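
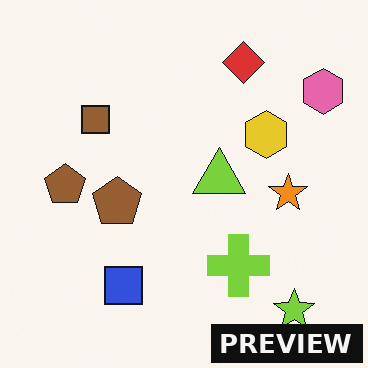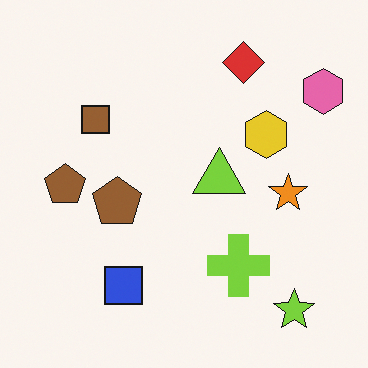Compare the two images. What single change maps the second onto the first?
This is the original image watermarked with the text "PREVIEW" in the lower-right corner.

A dark label reading "PREVIEW" appears in the lower-right corner.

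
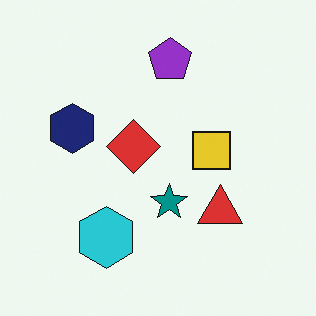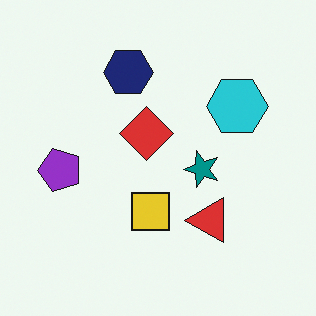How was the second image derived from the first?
The transformation is: transposed (reflected across the top-left ↔ bottom-right diagonal).

Shapes have swapped their row and column positions — what was in the top-right is now in the bottom-left — a diagonal reflection.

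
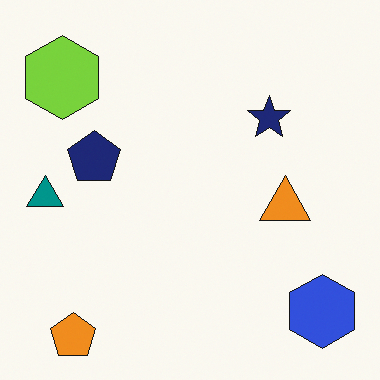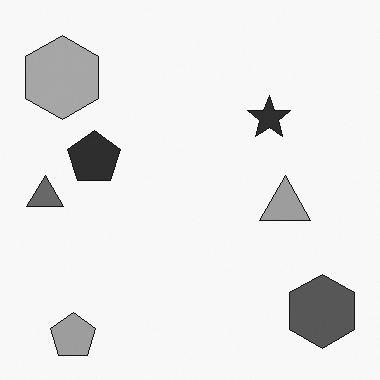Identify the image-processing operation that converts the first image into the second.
This is the original image converted to grayscale.

All color is removed — every shape is now a shade of grey.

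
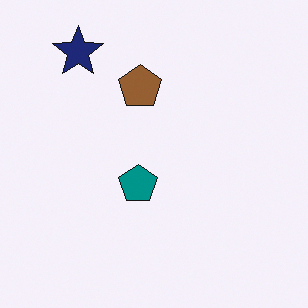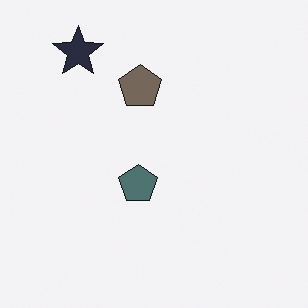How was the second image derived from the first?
The image was heavily desaturated.

All colors are more muted and greyish — a global saturation change.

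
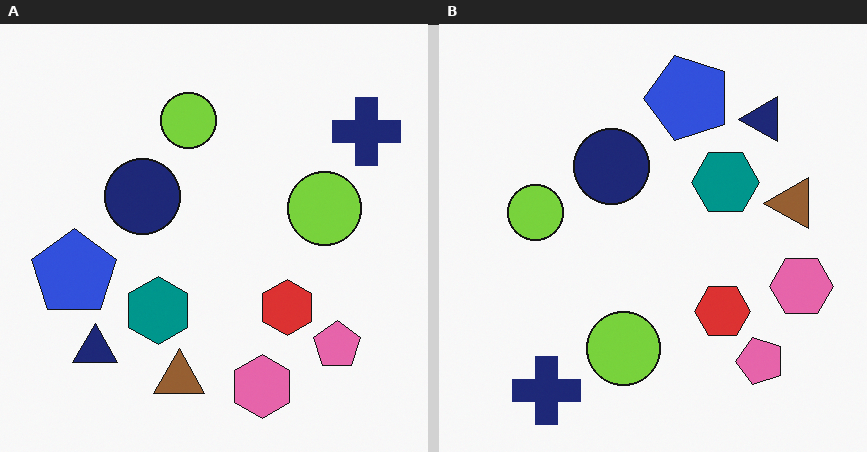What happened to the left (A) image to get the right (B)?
The transformation is: transposed (reflected across the top-left ↔ bottom-right diagonal).

Shapes have swapped their row and column positions — what was in the top-right is now in the bottom-left — a diagonal reflection.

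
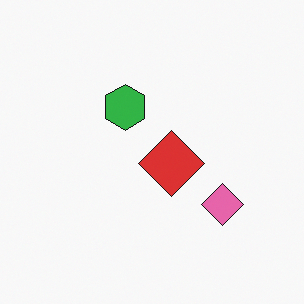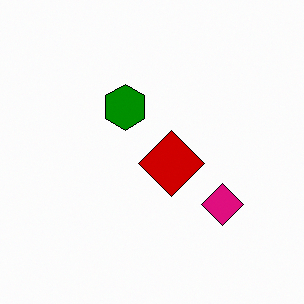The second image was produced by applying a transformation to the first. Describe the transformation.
This is the original image boosted in contrast.

Tones are pushed away from mid-grey across the whole image — a global contrast change.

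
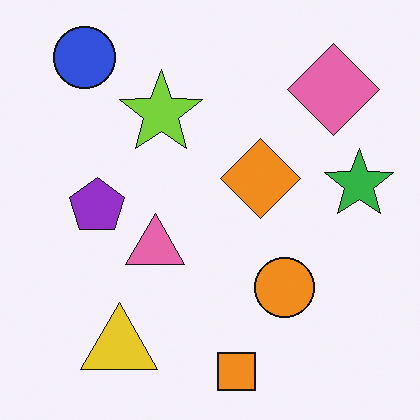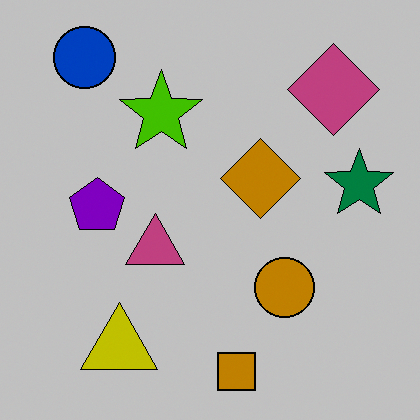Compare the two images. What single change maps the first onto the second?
The image was heavily posterized to just a handful of flat colors.

Each flat color has snapped to a coarser quantized level — most visibly, the near-white background has dropped to a flat grey.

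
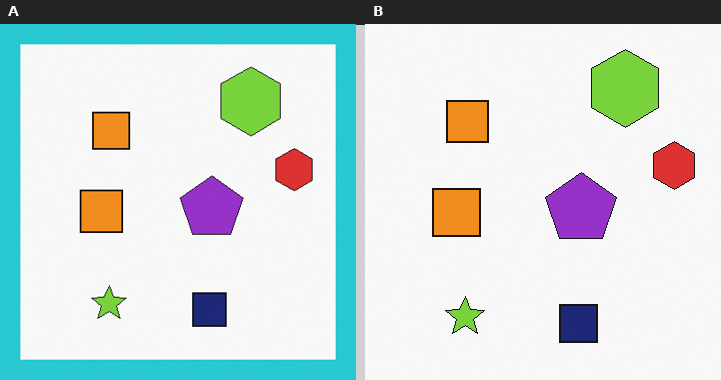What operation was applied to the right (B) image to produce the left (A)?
The image was framed with a cyan border.

A solid cyan frame runs around the edge of the left (A) image, with the content slightly shrunk inside it.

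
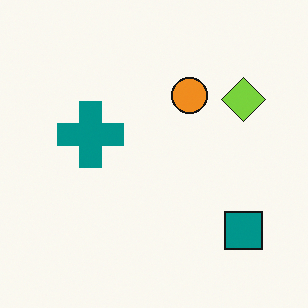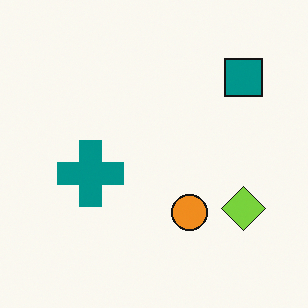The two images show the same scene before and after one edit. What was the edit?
This is the original image flipped vertically (top ↔ bottom).

The teal square is in the bottom-right of the first image and the top-right of the second — shapes on opposite sides of the horizontal midline have swapped in a mirror flip.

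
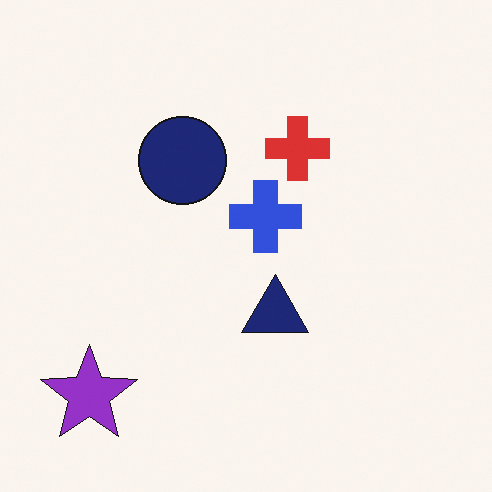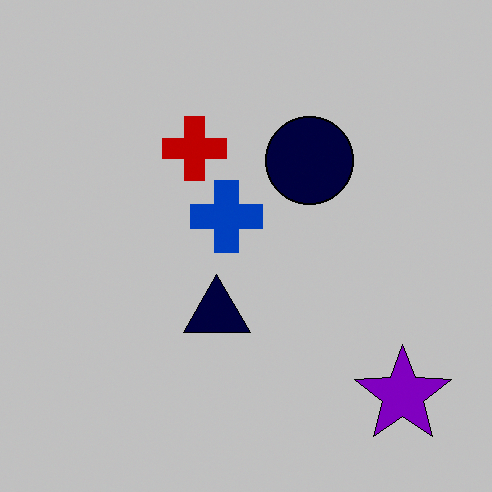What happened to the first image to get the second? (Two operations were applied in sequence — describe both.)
This is the original image flipped horizontally (left ↔ right), then heavily posterized to just a handful of flat colors.

The purple star is in the bottom-left of the first image and the bottom-right of the second — shapes on opposite sides of the vertical midline have swapped in a mirror flip. Each flat color has snapped to a coarser quantized level — most visibly, the near-white background has dropped to a flat grey.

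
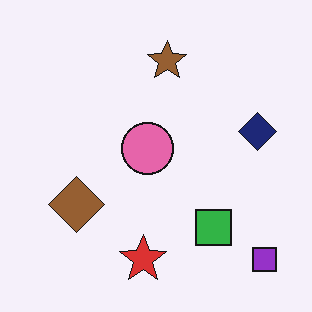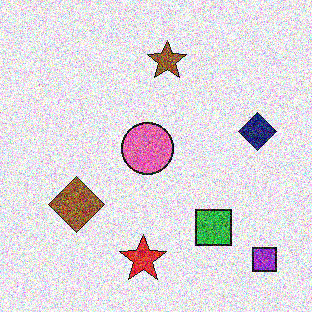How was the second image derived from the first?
Degraded with heavy additive noise.

Random speckle covers the whole image, including the flat background.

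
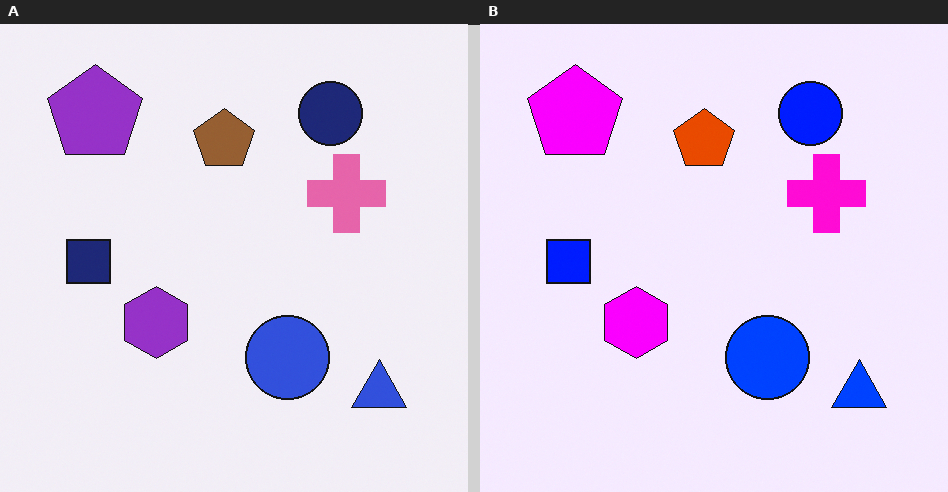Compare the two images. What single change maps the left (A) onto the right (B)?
This is the original image heavily oversaturated.

All colors are more vivid — a global saturation change.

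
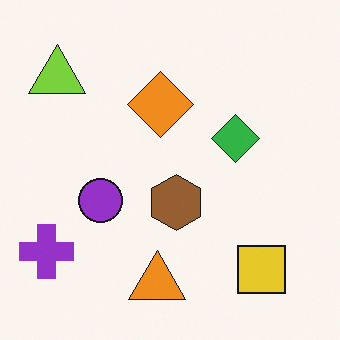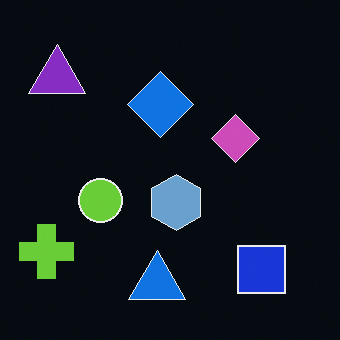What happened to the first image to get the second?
The second image is the first color-inverted (negative).

The light background has become dark and every shape's color is its complement — a photographic negative.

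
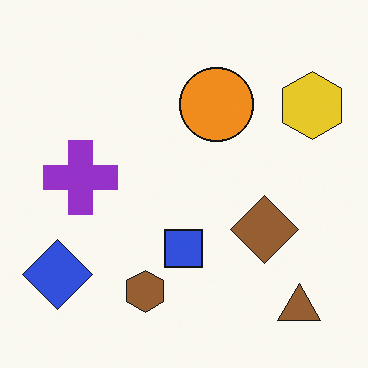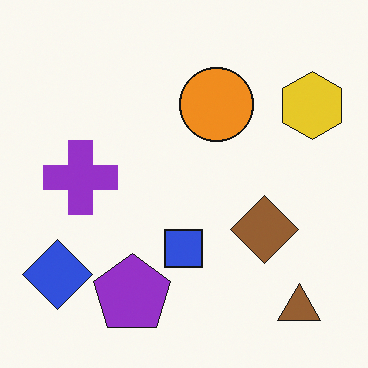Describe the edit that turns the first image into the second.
It was overlaid with an additional purple pentagon.

A purple pentagon appears in the second image that is absent from the first.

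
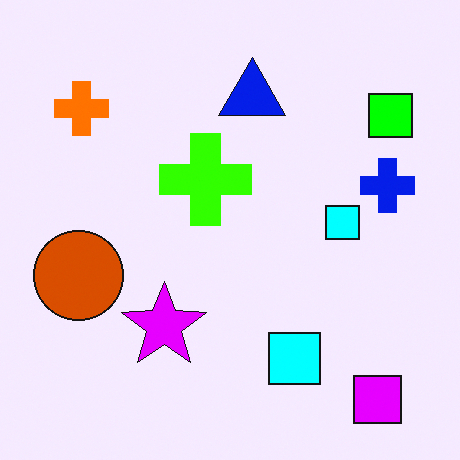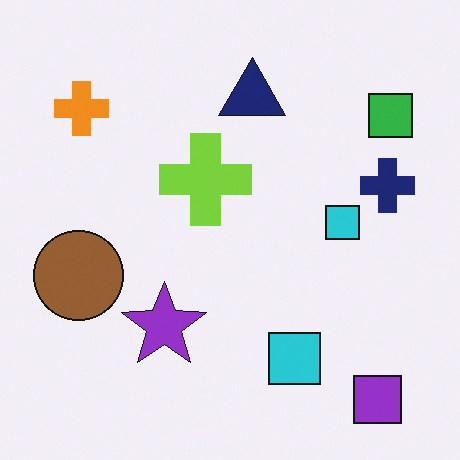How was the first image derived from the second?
It was made much more vivid (saturation change).

All colors are more vivid — a global saturation change.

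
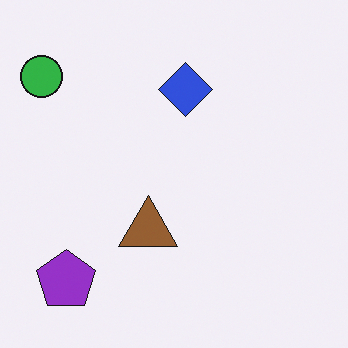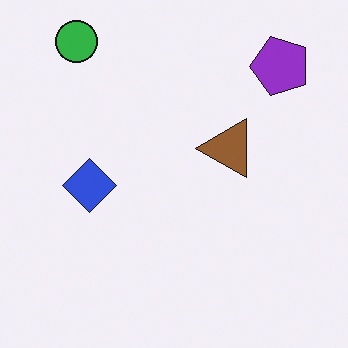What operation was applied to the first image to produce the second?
It was transposed (reflected across the top-left ↔ bottom-right diagonal).

Shapes have swapped their row and column positions — what was in the top-right is now in the bottom-left — a diagonal reflection.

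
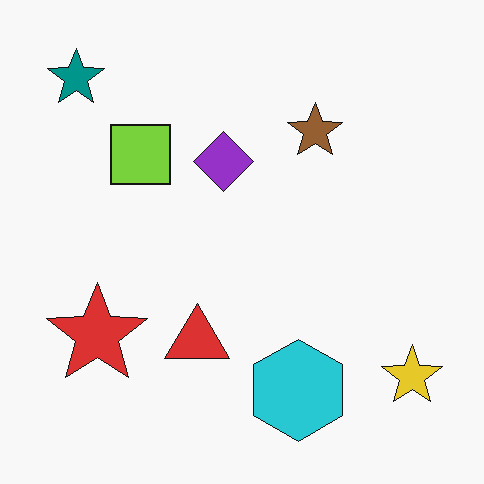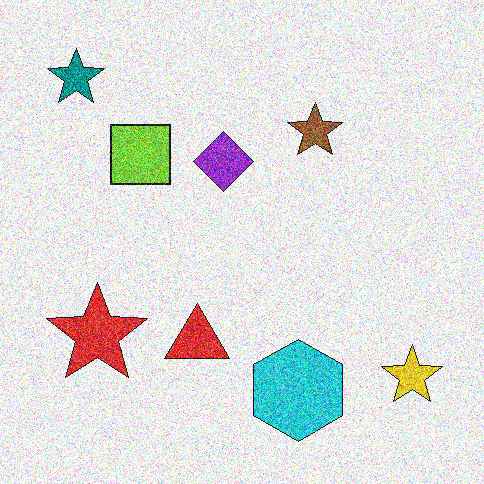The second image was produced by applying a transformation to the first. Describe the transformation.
The second image is the first degraded with a thick layer of grain.

Random speckle covers the whole image, including the flat background.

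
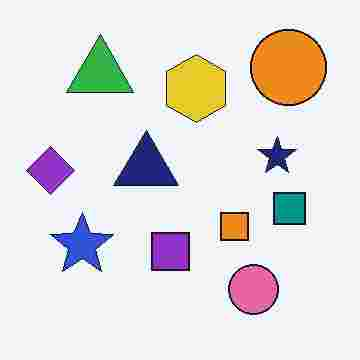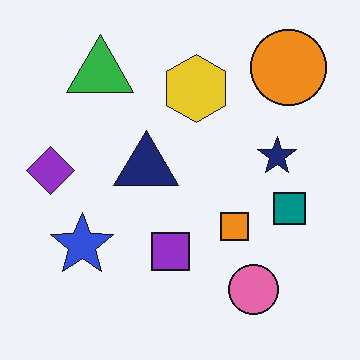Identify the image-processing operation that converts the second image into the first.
The transformation is: degraded with heavy JPEG compression.

Blocky 8×8 compression artifacts appear around shape edges and the flat background shows ringing — characteristic JPEG degradation.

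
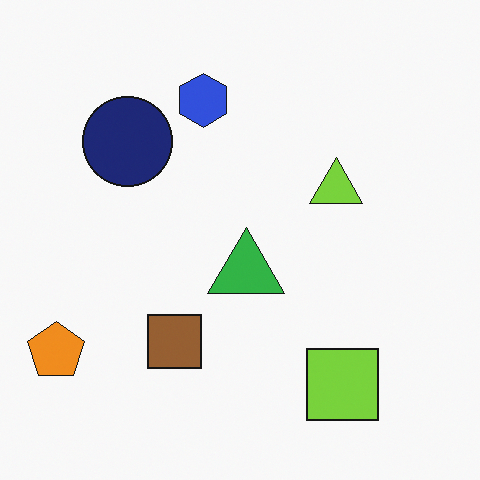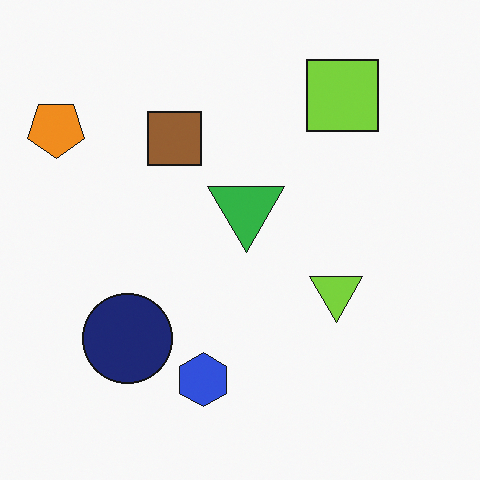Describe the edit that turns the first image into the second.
This is the original image flipped vertically (top ↔ bottom).

The lime square is in the bottom-right of the first image and the top-right of the second — shapes on opposite sides of the horizontal midline have swapped in a mirror flip.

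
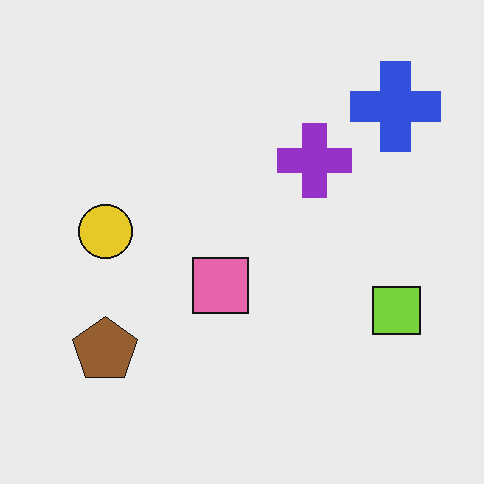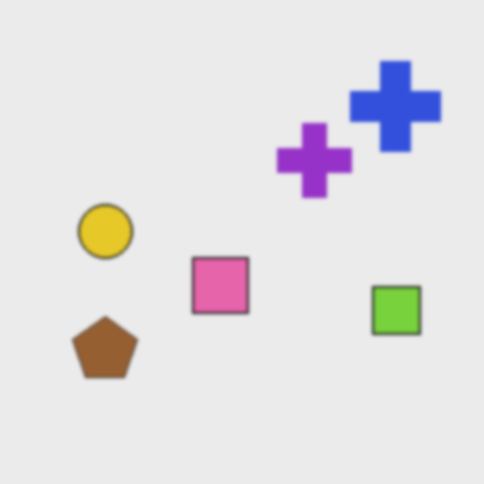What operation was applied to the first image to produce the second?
The second image is the first given a subtle gaussian blur.

Shape edges and outlines are uniformly softened across the whole image.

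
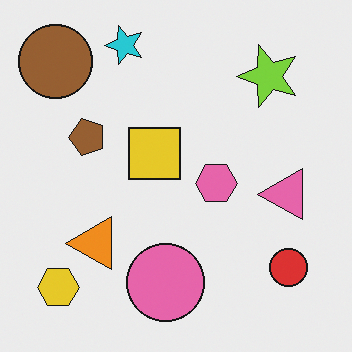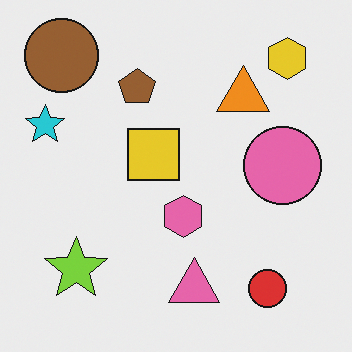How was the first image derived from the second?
The transformation is: transposed (reflected across the top-left ↔ bottom-right diagonal).

Shapes have swapped their row and column positions — what was in the top-right is now in the bottom-left — a diagonal reflection.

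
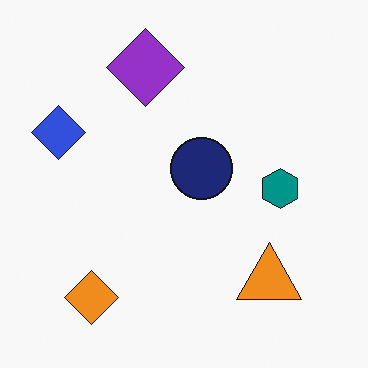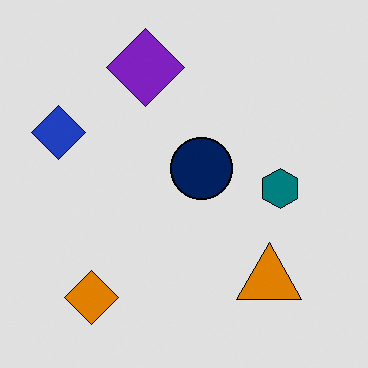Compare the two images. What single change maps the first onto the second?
The second image is the first moderately posterized.

Each flat color has snapped to a coarser quantized level — most visibly, the near-white background has dropped to a flat grey.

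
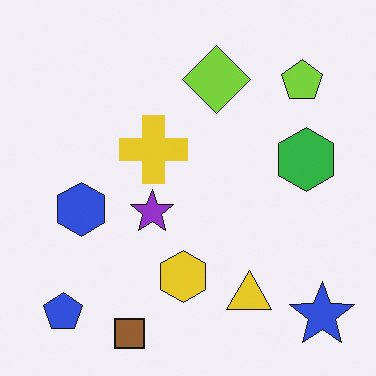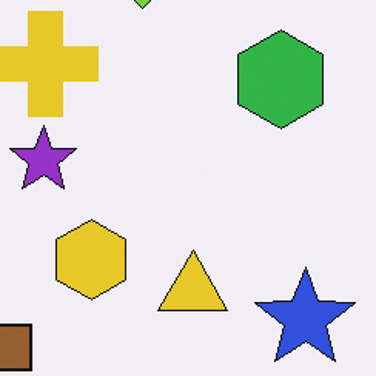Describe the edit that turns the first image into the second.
The image was cropped slightly and scaled back up.

The visible shapes are larger and the field of view is narrower; shapes near the original edges may be partly or wholly outside the frame — a crop-and-rescale.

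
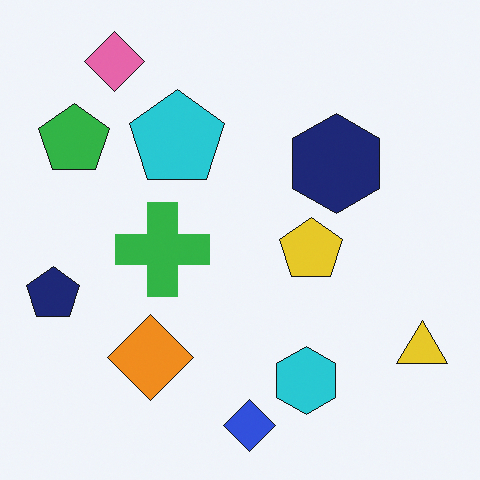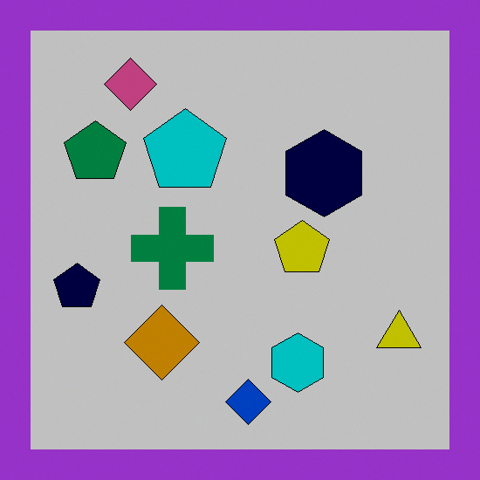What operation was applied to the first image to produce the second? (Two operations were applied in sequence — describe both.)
The second image is the first heavily posterized to just a handful of flat colors, then framed with a purple border.

Each flat color has snapped to a coarser quantized level — most visibly, the near-white background has dropped to a flat grey. A solid purple frame runs around the edge of the second image, with the content slightly shrunk inside it.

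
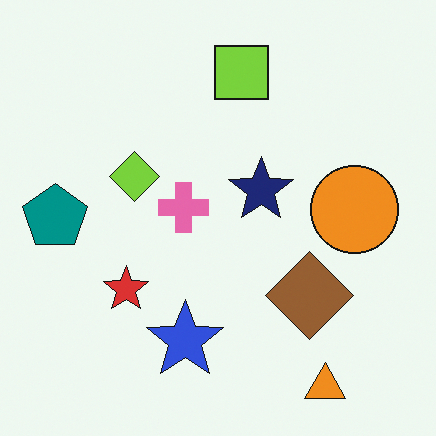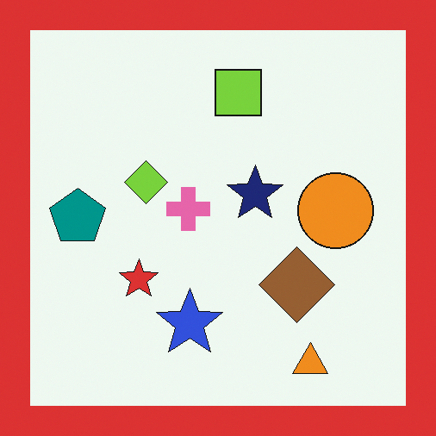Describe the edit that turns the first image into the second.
It was framed with a red border.

A solid red frame runs around the edge of the second image, with the content slightly shrunk inside it.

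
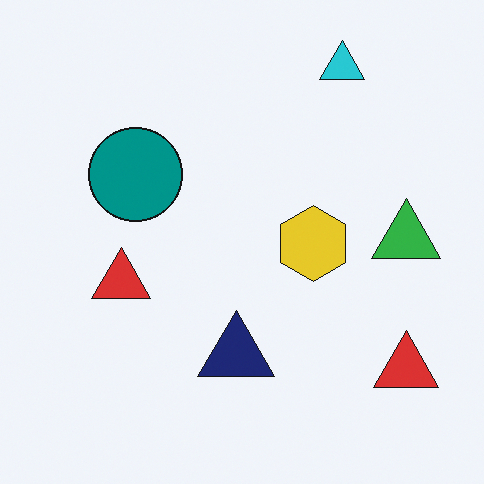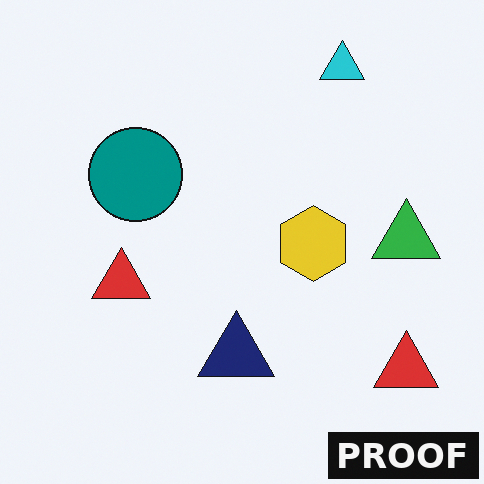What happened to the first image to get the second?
This is the original image watermarked with the text "PROOF" in the lower-right corner.

A dark label reading "PROOF" appears in the lower-right corner.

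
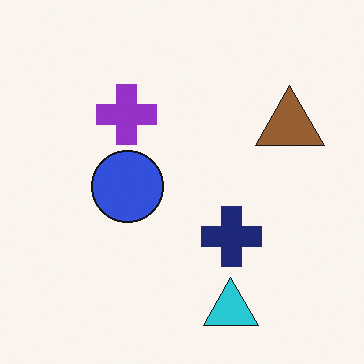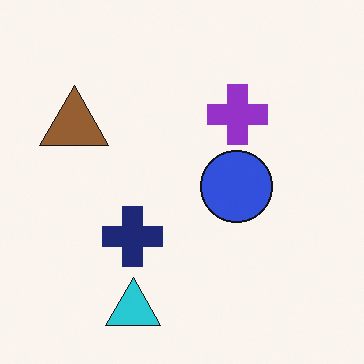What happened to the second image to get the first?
The image was flipped horizontally (left ↔ right).

The brown triangle is in the left of the second image and the right of the first — shapes on opposite sides of the vertical midline have swapped in a mirror flip.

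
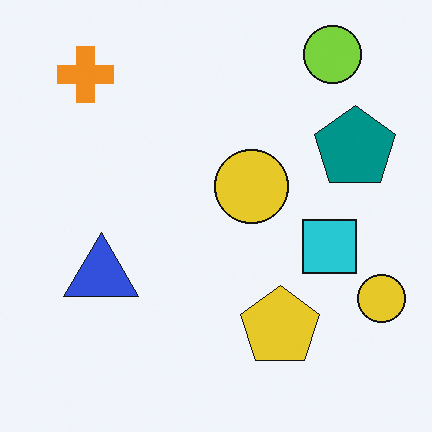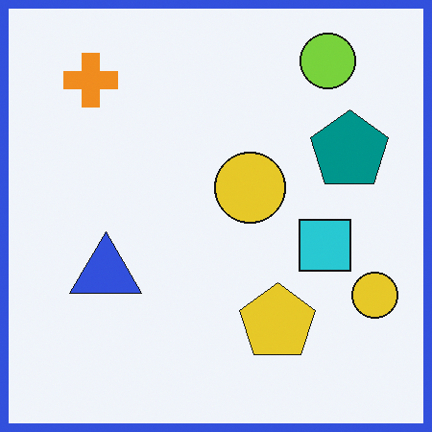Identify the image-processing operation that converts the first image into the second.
The transformation is: framed with a blue border.

A solid blue frame runs around the edge of the second image, with the content slightly shrunk inside it.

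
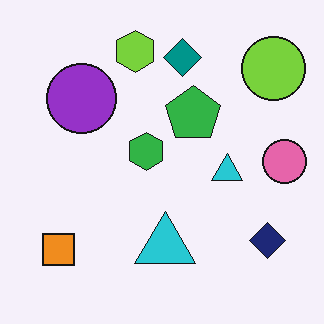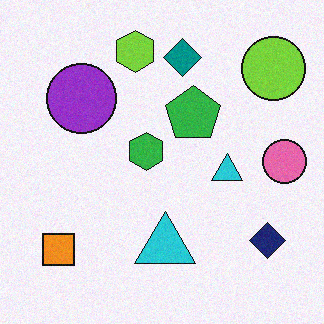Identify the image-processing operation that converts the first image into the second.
The image was degraded with a light layer of grain.

Random speckle covers the whole image, including the flat background.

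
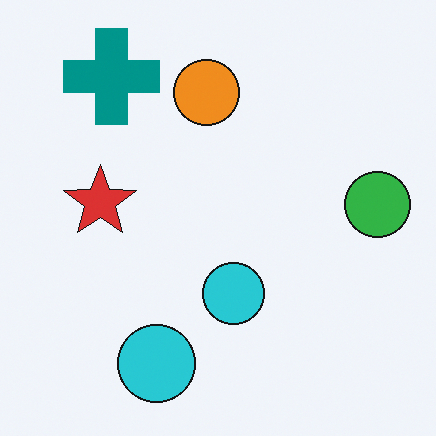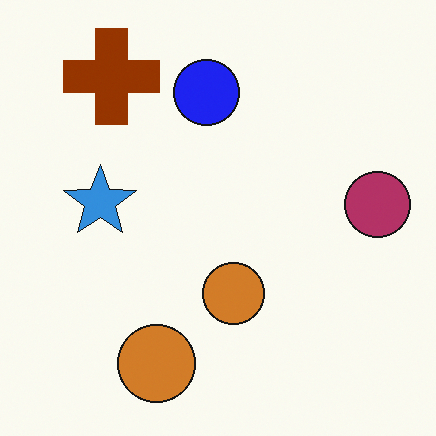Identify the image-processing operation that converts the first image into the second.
Hue-shifted by a large amount.

Every shape's color has rotated by the same amount around the hue wheel — a uniform hue shift.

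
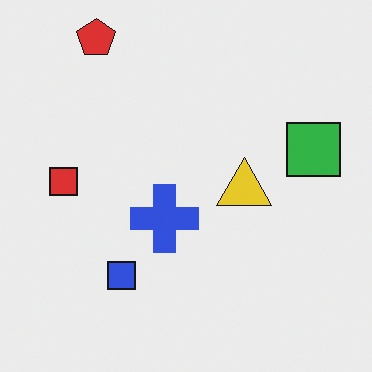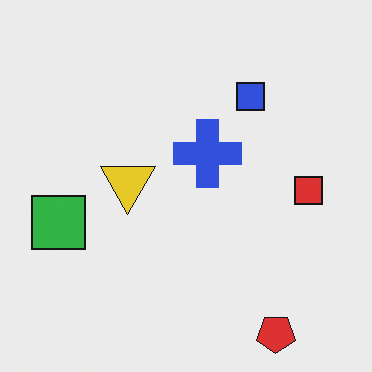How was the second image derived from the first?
The image was rotated 180°.

The red pentagon sits in the top-left of the first image and the bottom-right of the second — consistent with a whole-image 180° rotation.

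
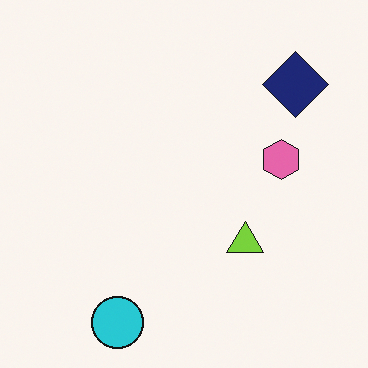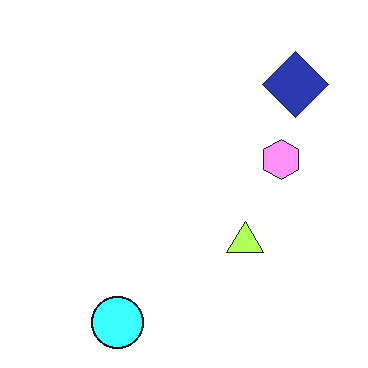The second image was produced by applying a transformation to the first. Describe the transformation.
The transformation is: brightened a lot.

Every pixel — background and shapes alike — is uniformly brightened.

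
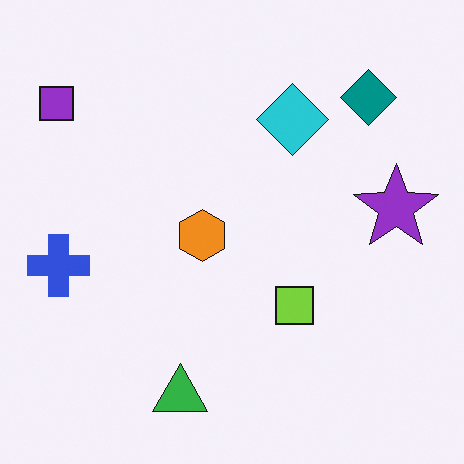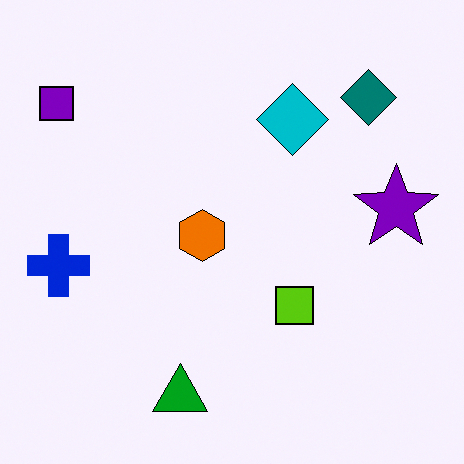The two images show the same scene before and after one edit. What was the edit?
This is the original image given slightly increased contrast.

Tones are pushed away from mid-grey across the whole image — a global contrast change.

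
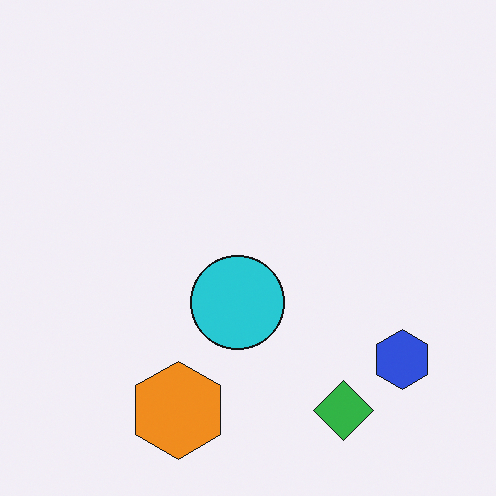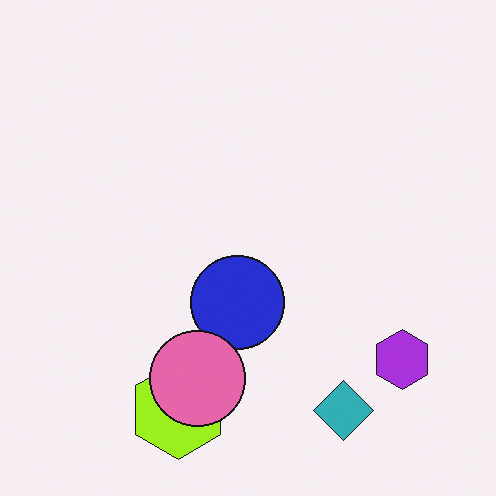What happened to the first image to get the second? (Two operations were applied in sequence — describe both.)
This is the original image hue-shifted slightly, then overlaid with an additional pink circle.

Every shape's color has rotated by the same amount around the hue wheel — a uniform hue shift. A pink circle appears in the second image that is absent from the first.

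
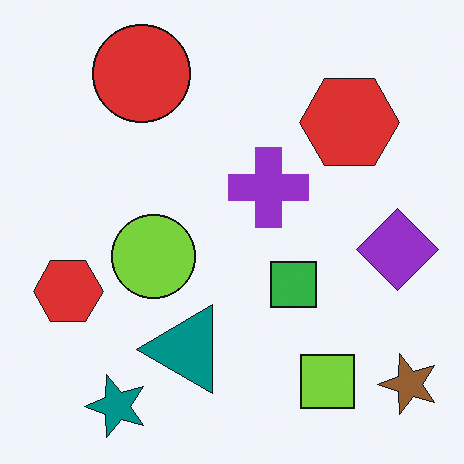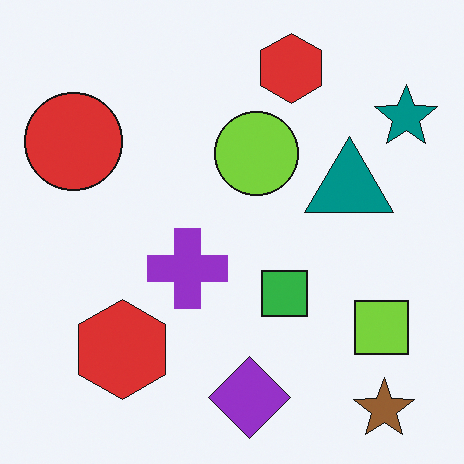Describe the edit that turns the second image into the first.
This is the original image transposed (reflected across the top-left ↔ bottom-right diagonal).

Shapes have swapped their row and column positions — what was in the top-right is now in the bottom-left — a diagonal reflection.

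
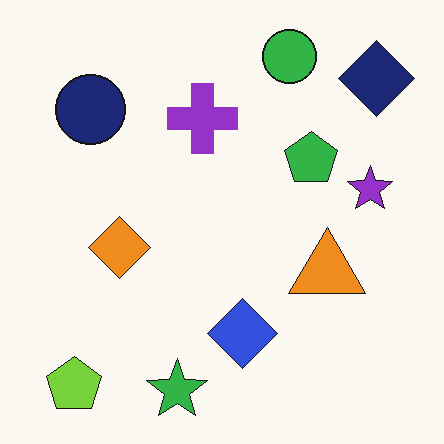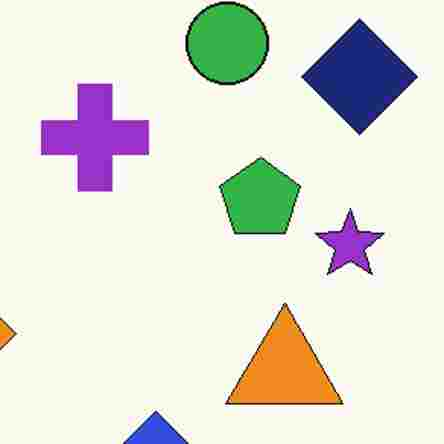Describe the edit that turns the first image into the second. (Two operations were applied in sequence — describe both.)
The transformation is: cropped to a modestly smaller region and rescaled, then degraded with heavy JPEG compression.

The visible shapes are larger and the field of view is narrower; shapes near the original edges may be partly or wholly outside the frame — a crop-and-rescale. Blocky 8×8 compression artifacts appear around shape edges and the flat background shows ringing — characteristic JPEG degradation.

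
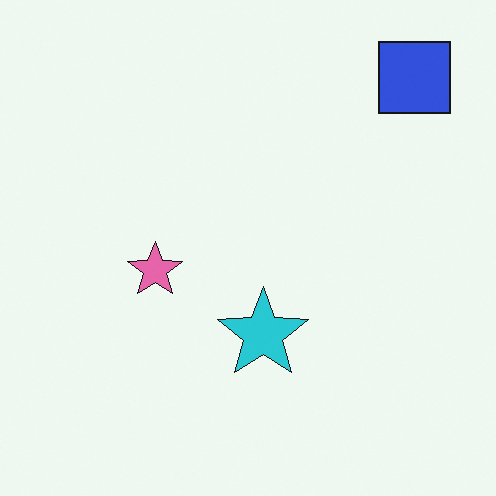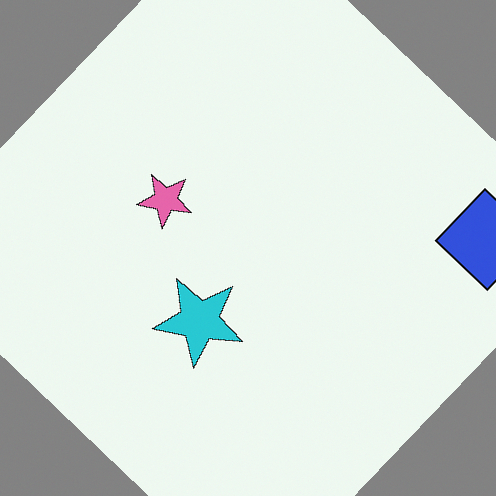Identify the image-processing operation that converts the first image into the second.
This is the original image rotated clockwise by a large amount — several tens of degrees.

Every shape is tilted by the same angle and the image corners show triangular fill wedges — a whole-image rotation by a non-right angle.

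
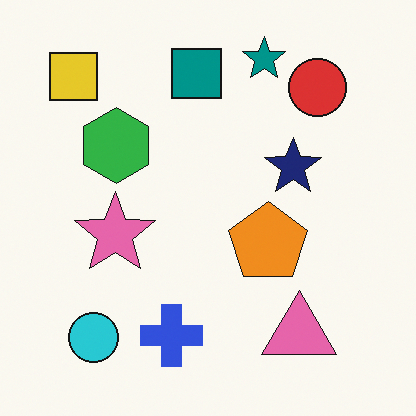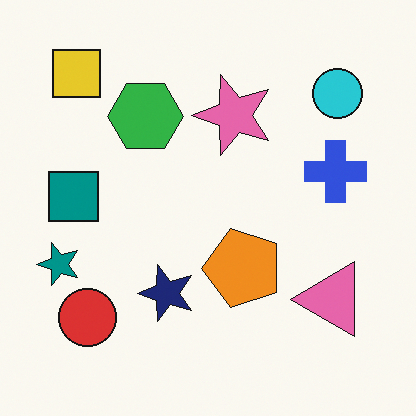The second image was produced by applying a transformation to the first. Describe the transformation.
It was transposed (reflected across the top-left ↔ bottom-right diagonal).

Shapes have swapped their row and column positions — what was in the top-right is now in the bottom-left — a diagonal reflection.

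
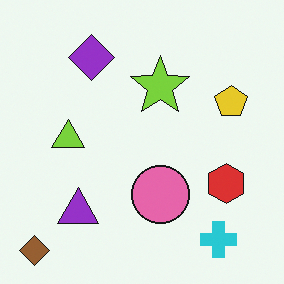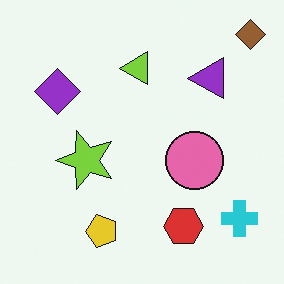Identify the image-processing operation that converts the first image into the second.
It was transposed (reflected across the top-left ↔ bottom-right diagonal).

Shapes have swapped their row and column positions — what was in the top-right is now in the bottom-left — a diagonal reflection.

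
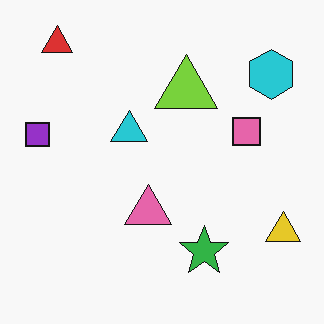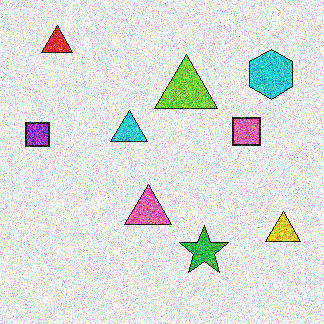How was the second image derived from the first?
This is the original image degraded with heavy additive noise.

Random speckle covers the whole image, including the flat background.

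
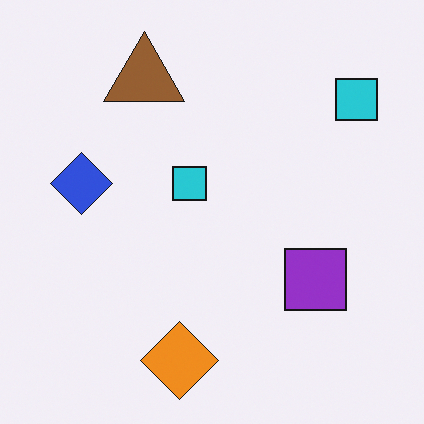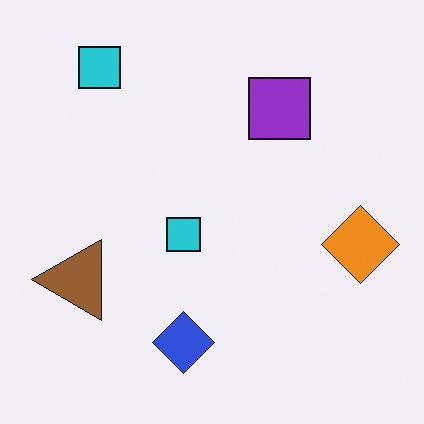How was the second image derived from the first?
This is the original image rotated 90° counter-clockwise.

The orange diamond sits in the bottom of the first image and the right of the second — consistent with a whole-image 90° counter-clockwise rotation.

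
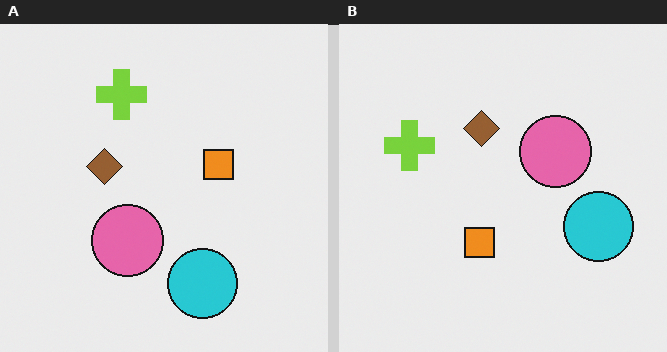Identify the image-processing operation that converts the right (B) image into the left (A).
The left (A) image is the right (B) transposed (reflected across the top-left ↔ bottom-right diagonal).

Shapes have swapped their row and column positions — what was in the top-right is now in the bottom-left — a diagonal reflection.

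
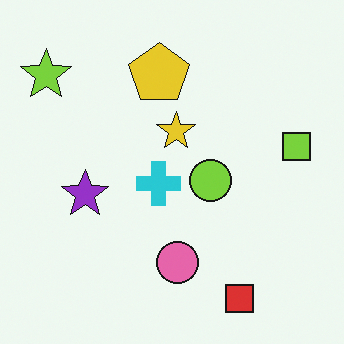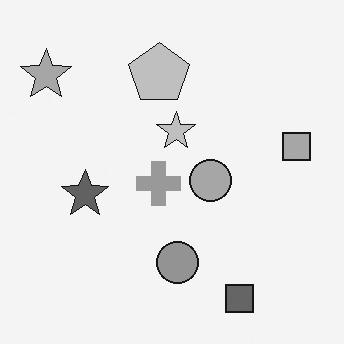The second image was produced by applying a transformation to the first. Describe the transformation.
The transformation is: converted to grayscale.

All color is removed — every shape is now a shade of grey.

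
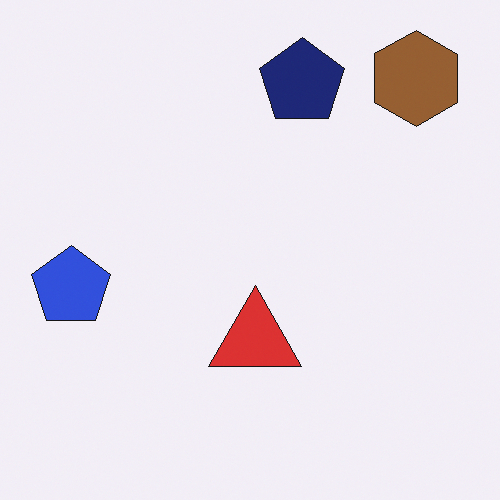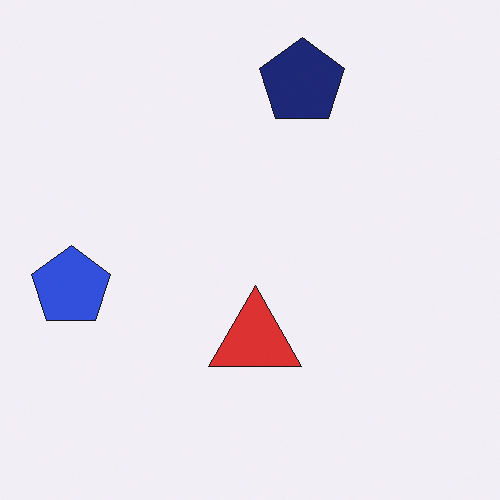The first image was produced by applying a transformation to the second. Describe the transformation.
The image was overlaid with an additional brown hexagon.

A brown hexagon appears in the first image that is absent from the second.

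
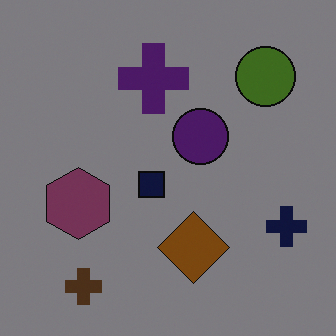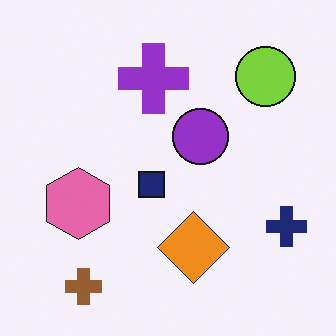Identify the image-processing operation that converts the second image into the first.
The transformation is: noticeably darkened.

Every pixel — background and shapes alike — is uniformly darkened.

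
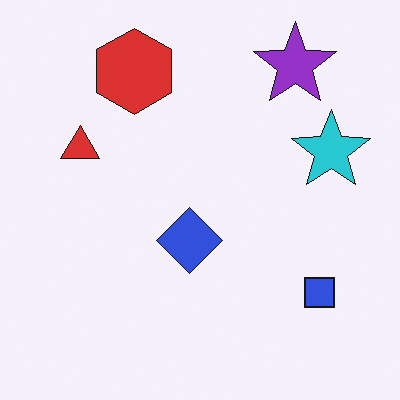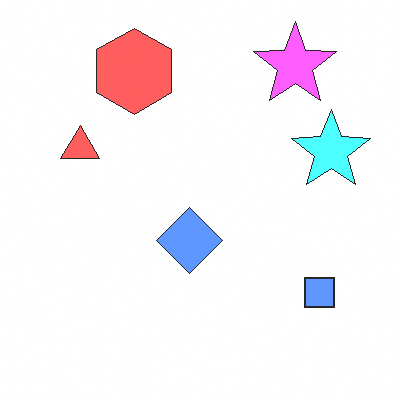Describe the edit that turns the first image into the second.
It was substantially brightened.

Every pixel — background and shapes alike — is uniformly brightened.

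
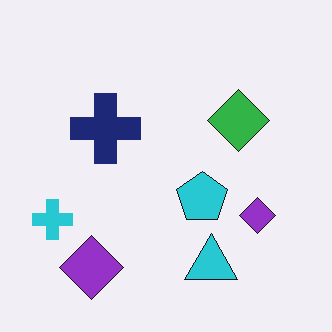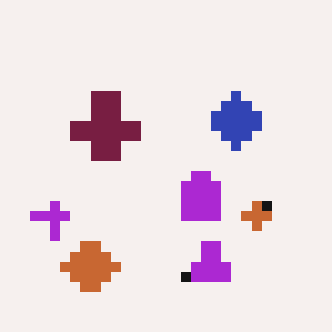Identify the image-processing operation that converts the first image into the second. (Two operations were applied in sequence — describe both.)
Hue-shifted by a moderate amount, then coarsely pixelated.

Every shape's color has rotated by the same amount around the hue wheel — a uniform hue shift. Shapes are reduced to large square blocks; fine edges and outlines are lost — a downscale-then-upscale (mosaic) effect.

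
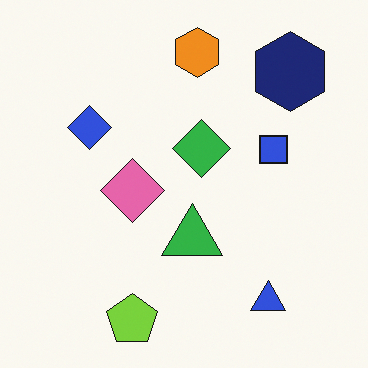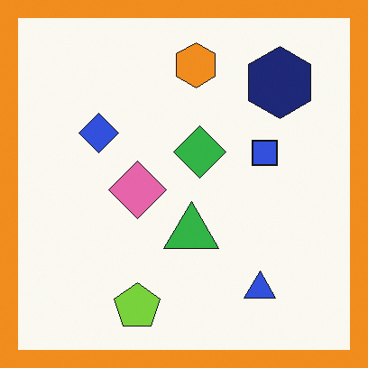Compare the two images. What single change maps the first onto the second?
The image was framed with a orange border.

A solid orange frame runs around the edge of the second image, with the content slightly shrunk inside it.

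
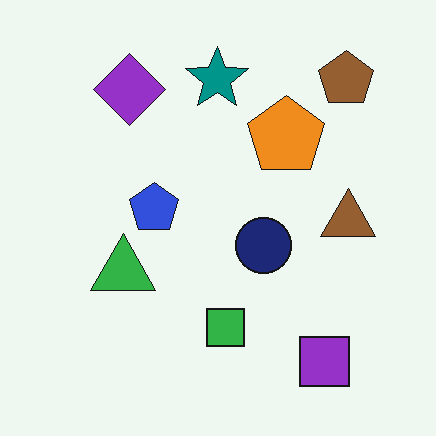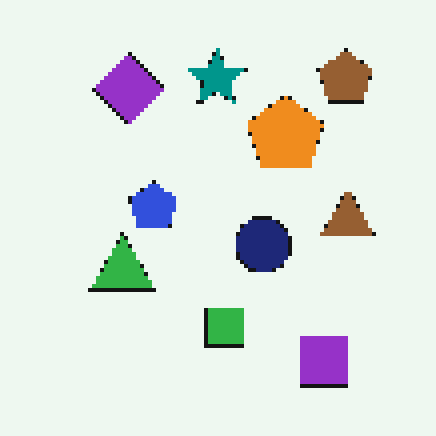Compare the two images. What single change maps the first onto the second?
Lightly pixelated (a mild mosaic effect).

Shapes are reduced to large square blocks; fine edges and outlines are lost — a downscale-then-upscale (mosaic) effect.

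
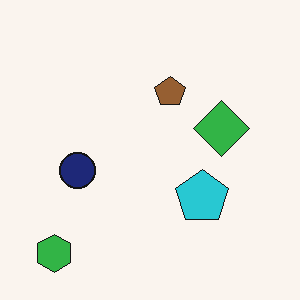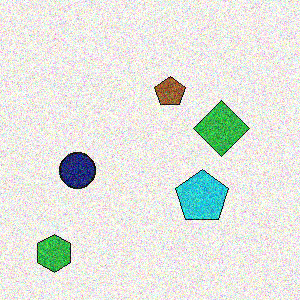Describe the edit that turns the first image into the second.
The second image is the first degraded with heavy additive noise.

Random speckle covers the whole image, including the flat background.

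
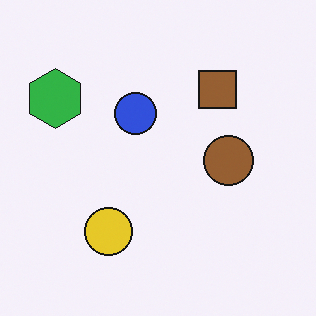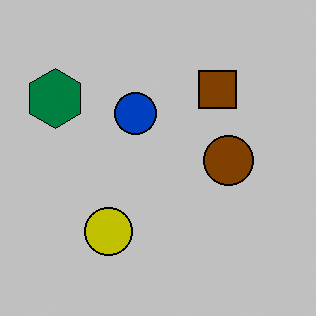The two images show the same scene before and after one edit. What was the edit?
The transformation is: heavily posterized to just a handful of flat colors.

Each flat color has snapped to a coarser quantized level — most visibly, the near-white background has dropped to a flat grey.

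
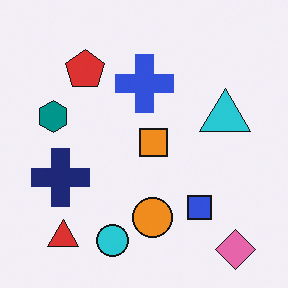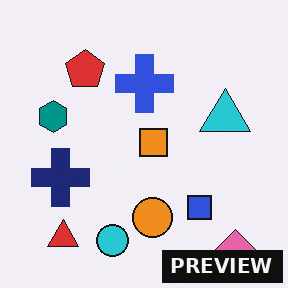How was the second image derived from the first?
This is the original image watermarked with the text "PREVIEW" in the lower-right corner.

A dark label reading "PREVIEW" appears in the lower-right corner.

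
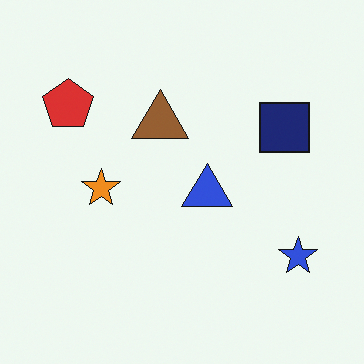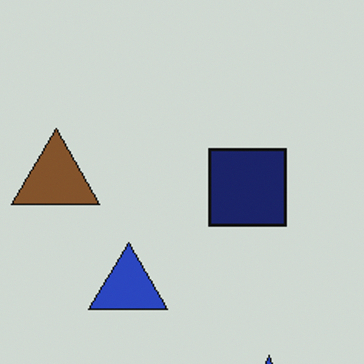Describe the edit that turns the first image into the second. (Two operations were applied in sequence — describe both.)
The transformation is: slightly darkened, then cropped to a modestly smaller region and rescaled.

Every pixel — background and shapes alike — is uniformly darkened. The visible shapes are larger and the field of view is narrower; shapes near the original edges may be partly or wholly outside the frame — a crop-and-rescale.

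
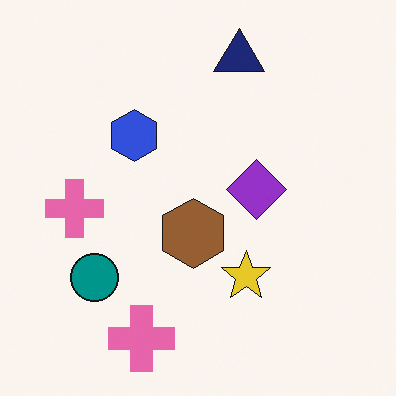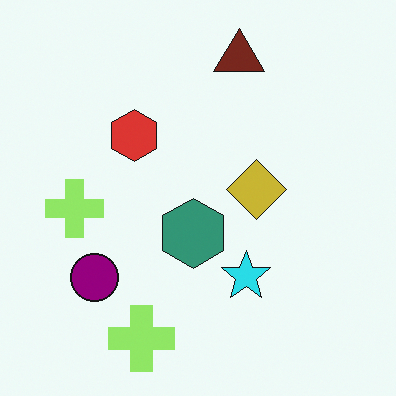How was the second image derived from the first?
The transformation is: hue-shifted through roughly a third of the color wheel.

Every shape's color has rotated by the same amount around the hue wheel — a uniform hue shift.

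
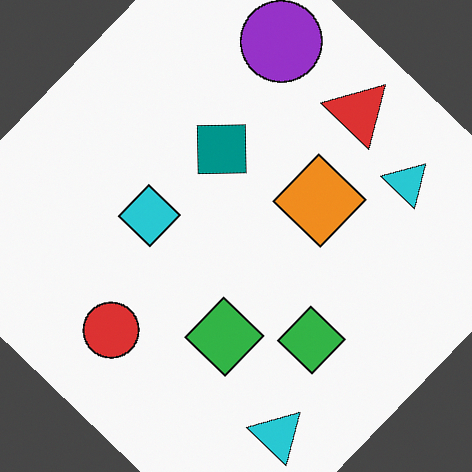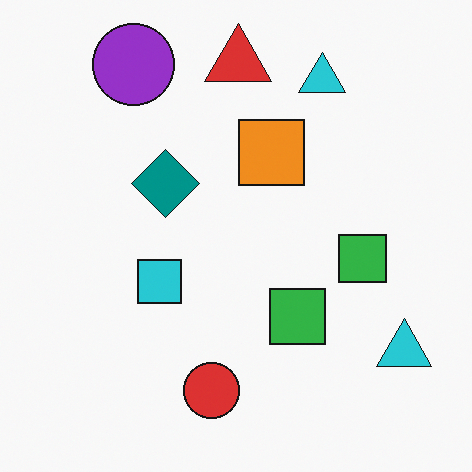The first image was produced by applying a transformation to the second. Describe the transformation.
The transformation is: rotated clockwise by a large amount — several tens of degrees.

Every shape is tilted by the same angle and the image corners show triangular fill wedges — a whole-image rotation by a non-right angle.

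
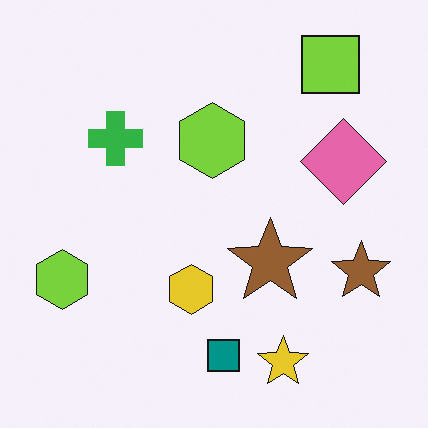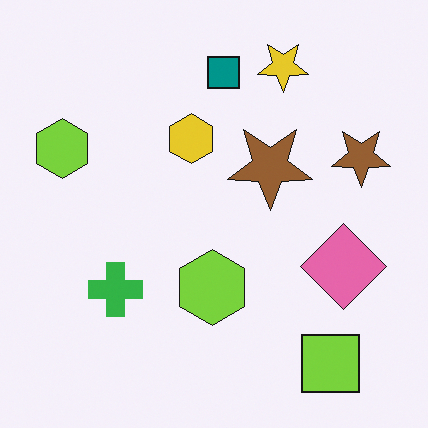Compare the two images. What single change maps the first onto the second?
Flipped vertically (top ↔ bottom).

The lime square is in the top-right of the first image and the bottom-right of the second — shapes on opposite sides of the horizontal midline have swapped in a mirror flip.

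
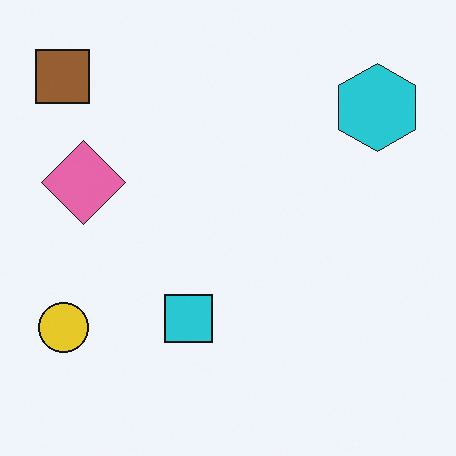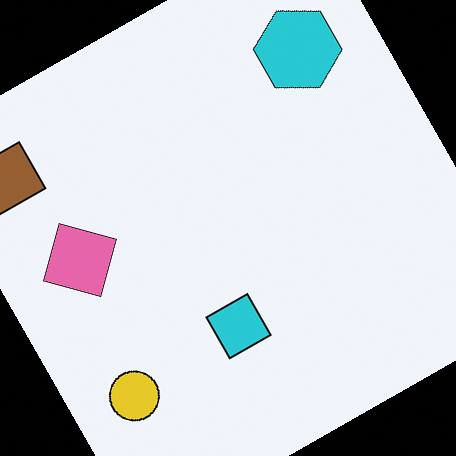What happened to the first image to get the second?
The image was rotated counter-clockwise by a moderate amount.

Every shape is tilted by the same angle and the image corners show triangular fill wedges — a whole-image rotation by a non-right angle.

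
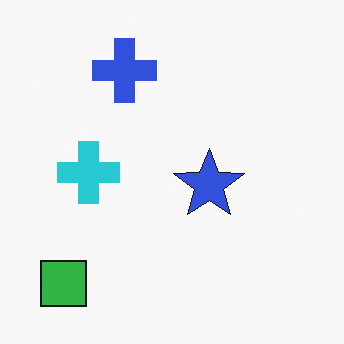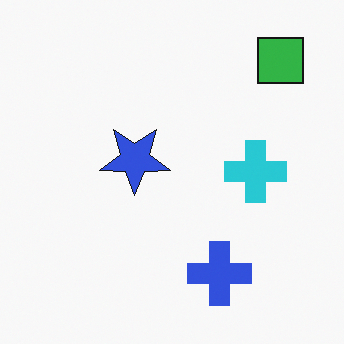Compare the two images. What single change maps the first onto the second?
Rotated 180°.

The green square sits in the bottom-left of the first image and the top-right of the second — consistent with a whole-image 180° rotation.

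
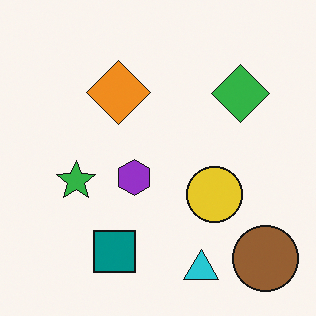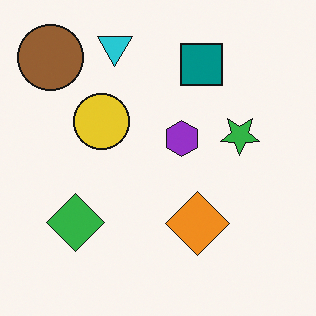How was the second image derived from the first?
It was rotated 180°.

The brown circle sits in the bottom-right of the first image and the top-left of the second — consistent with a whole-image 180° rotation.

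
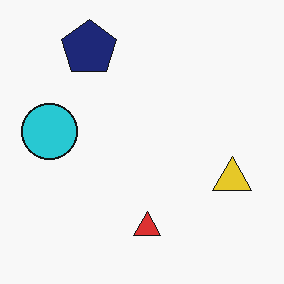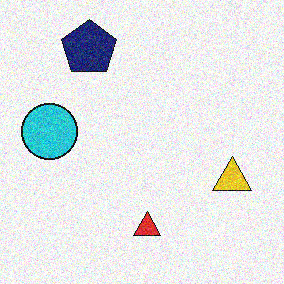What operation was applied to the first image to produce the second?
The transformation is: degraded with visible gaussian noise.

Random speckle covers the whole image, including the flat background.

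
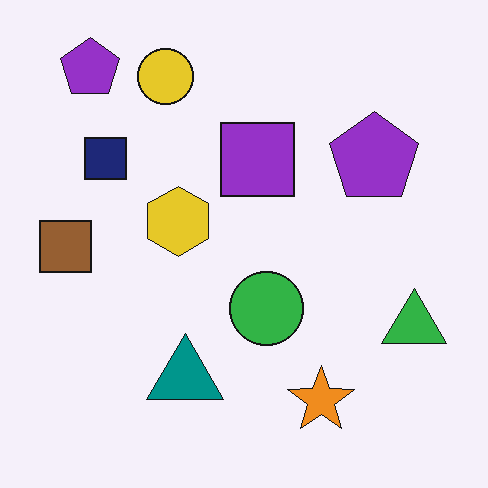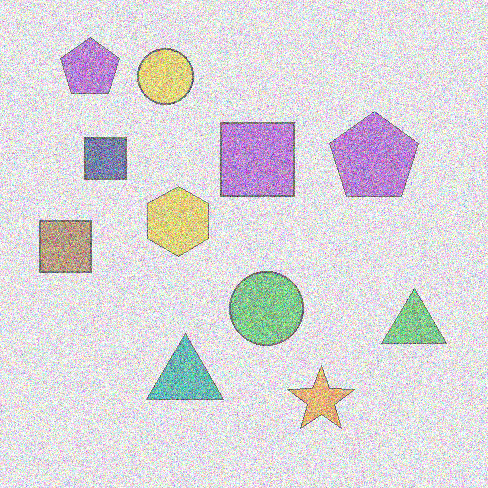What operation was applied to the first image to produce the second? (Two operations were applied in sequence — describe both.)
This is the original image given much lower contrast, then degraded with heavy additive noise.

Tones are pushed toward mid-grey across the whole image — a global contrast change. Random speckle covers the whole image, including the flat background.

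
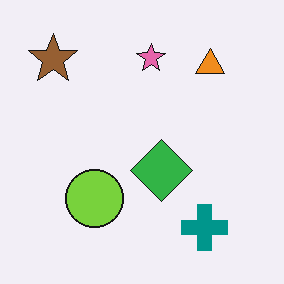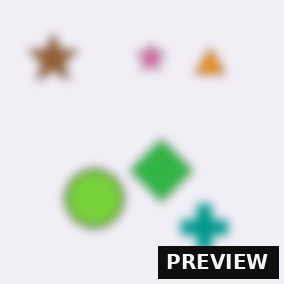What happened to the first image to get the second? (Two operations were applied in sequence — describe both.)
The transformation is: strongly gaussian-blurred, then watermarked with the text "PREVIEW" in the lower-right corner.

Shape edges and outlines are uniformly softened across the whole image. A dark label reading "PREVIEW" appears in the lower-right corner.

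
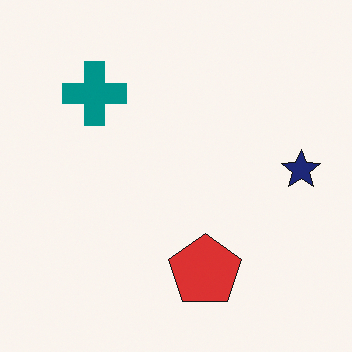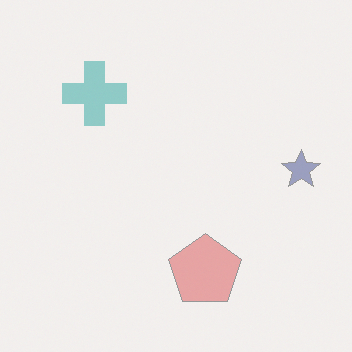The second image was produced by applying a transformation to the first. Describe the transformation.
The second image is the first washed out (contrast reduced).

Tones are pushed toward mid-grey across the whole image — a global contrast change.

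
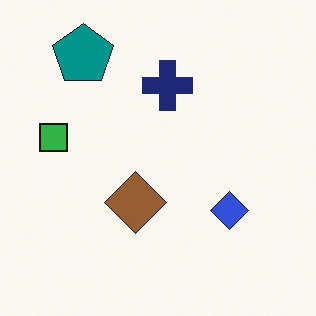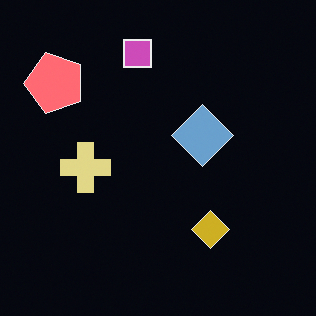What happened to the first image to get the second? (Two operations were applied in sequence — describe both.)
The image was transposed (reflected across the top-left ↔ bottom-right diagonal), then color-inverted (negative).

Shapes have swapped their row and column positions — what was in the top-right is now in the bottom-left — a diagonal reflection. The light background has become dark and every shape's color is its complement — a photographic negative.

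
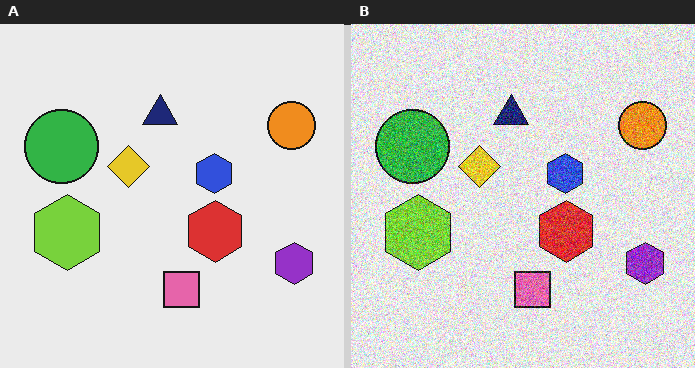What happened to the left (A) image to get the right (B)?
It was degraded with a thick layer of grain.

Random speckle covers the whole image, including the flat background.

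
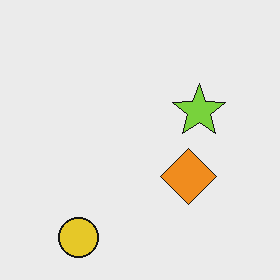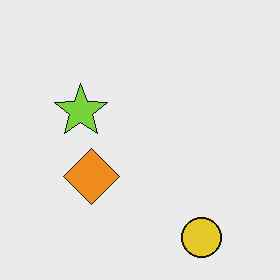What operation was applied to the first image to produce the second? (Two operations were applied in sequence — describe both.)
The image was flipped horizontally (left ↔ right), then JPEG-compressed with visible artifacts.

The yellow circle is in the bottom-left of the first image and the bottom-right of the second — shapes on opposite sides of the vertical midline have swapped in a mirror flip. Blocky 8×8 compression artifacts appear around shape edges and the flat background shows ringing — characteristic JPEG degradation.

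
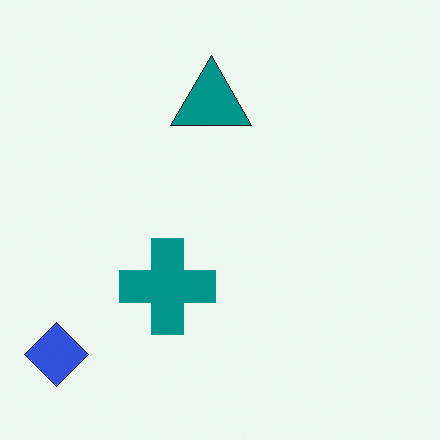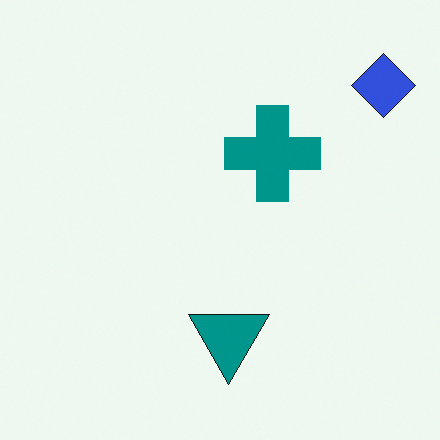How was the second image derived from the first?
This is the original image rotated 180°.

The blue diamond sits in the bottom-left of the first image and the top-right of the second — consistent with a whole-image 180° rotation.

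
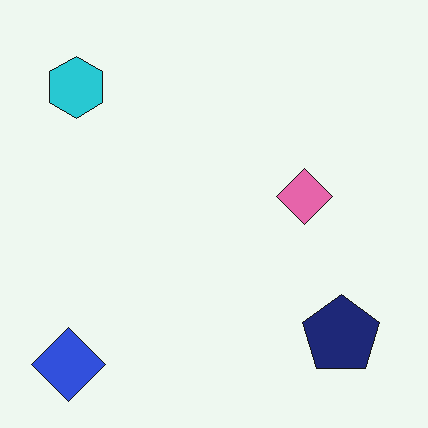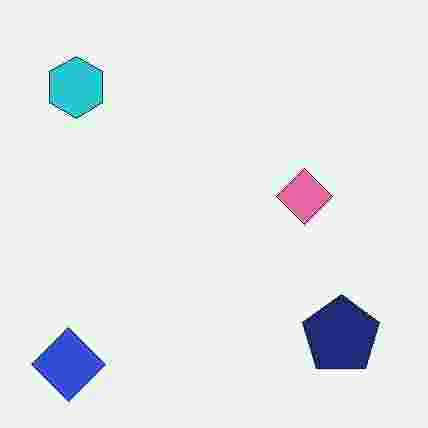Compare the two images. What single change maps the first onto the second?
The second image is the first heavily JPEG-compressed with obvious blocking artifacts.

Blocky 8×8 compression artifacts appear around shape edges and the flat background shows ringing — characteristic JPEG degradation.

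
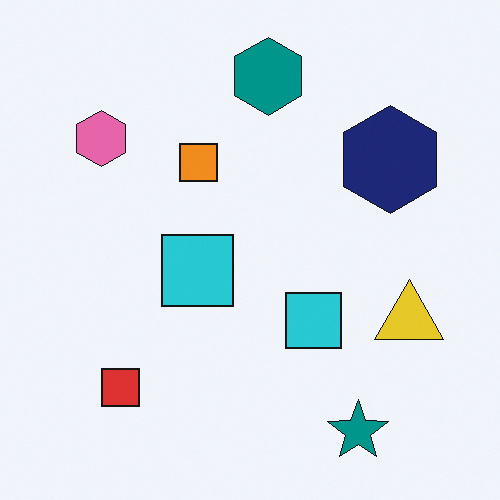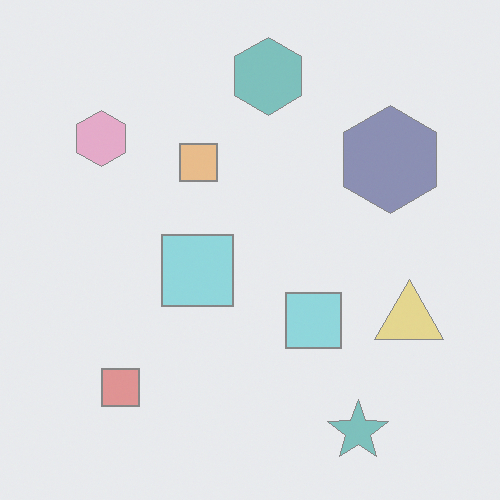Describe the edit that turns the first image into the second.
The second image is the first washed out (contrast reduced).

Tones are pushed toward mid-grey across the whole image — a global contrast change.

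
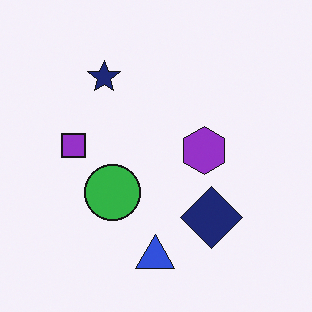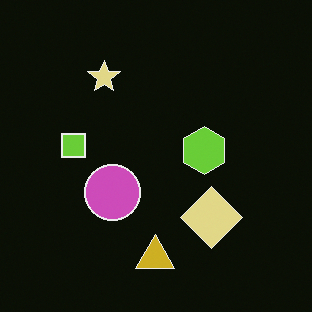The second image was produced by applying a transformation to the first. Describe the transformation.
Color-inverted (negative).

The light background has become dark and every shape's color is its complement — a photographic negative.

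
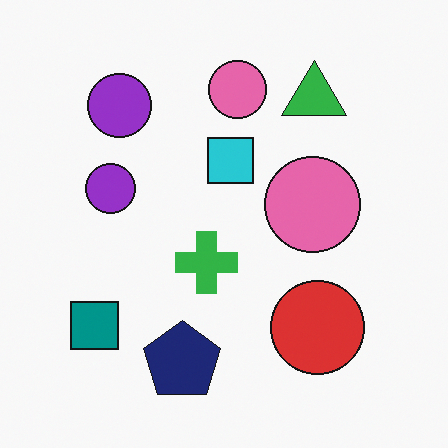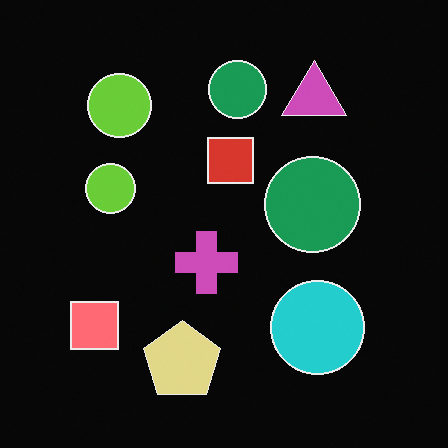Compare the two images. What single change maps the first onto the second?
It was color-inverted (negative).

The light background has become dark and every shape's color is its complement — a photographic negative.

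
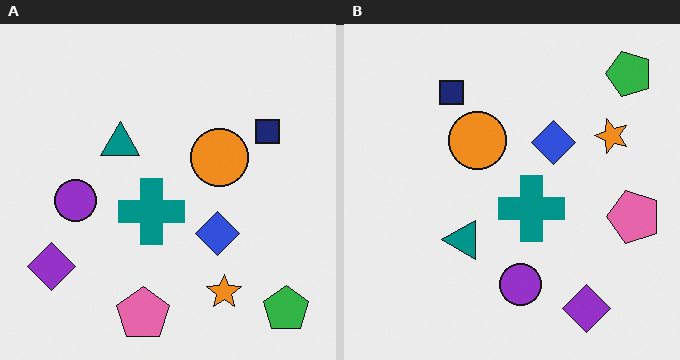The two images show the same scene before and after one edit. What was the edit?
This is the original image rotated 90° counter-clockwise.

The green pentagon sits in the bottom-right of the left (A) image and the top-right of the right (B) — consistent with a whole-image 90° counter-clockwise rotation.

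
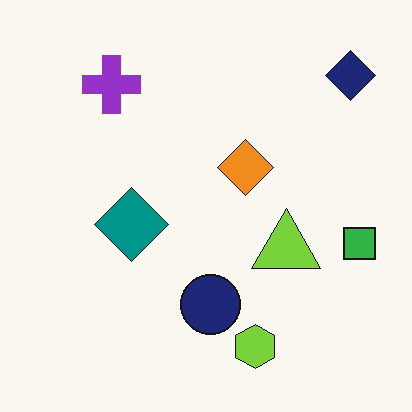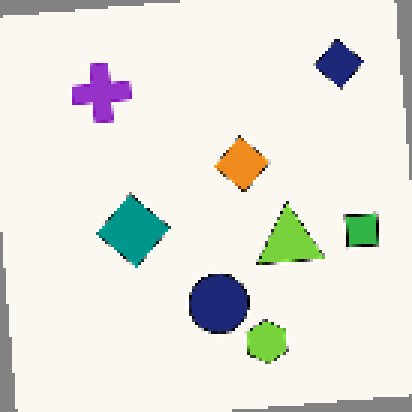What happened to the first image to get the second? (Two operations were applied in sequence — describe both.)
Rotated counter-clockwise by a few degrees, then lightly pixelated (a mild mosaic effect).

Every shape is tilted by the same angle and the image corners show triangular fill wedges — a whole-image rotation by a non-right angle. Shapes are reduced to large square blocks; fine edges and outlines are lost — a downscale-then-upscale (mosaic) effect.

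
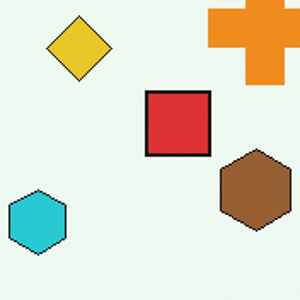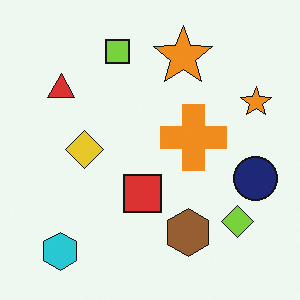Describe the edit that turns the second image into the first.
It was cropped to a noticeably smaller region and rescaled.

The visible shapes are larger and the field of view is narrower; shapes near the original edges may be partly or wholly outside the frame — a crop-and-rescale.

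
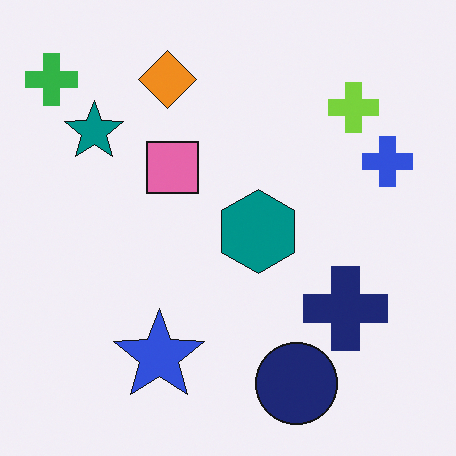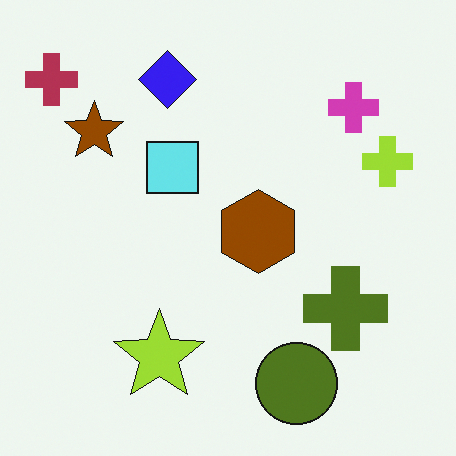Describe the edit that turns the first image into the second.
The transformation is: hue-shifted by a large amount.

Every shape's color has rotated by the same amount around the hue wheel — a uniform hue shift.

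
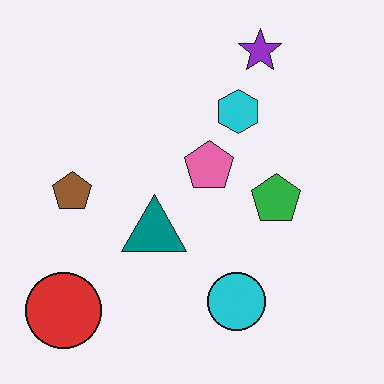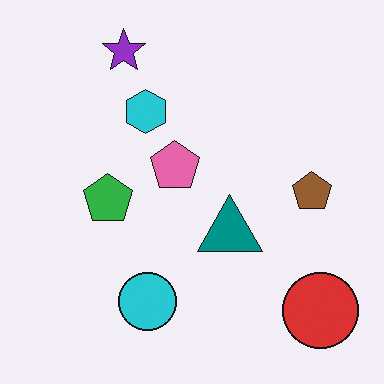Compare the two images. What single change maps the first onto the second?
This is the original image flipped horizontally (left ↔ right).

The red circle is in the bottom-left of the first image and the bottom-right of the second — shapes on opposite sides of the vertical midline have swapped in a mirror flip.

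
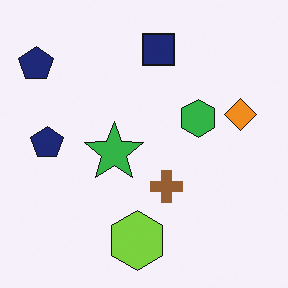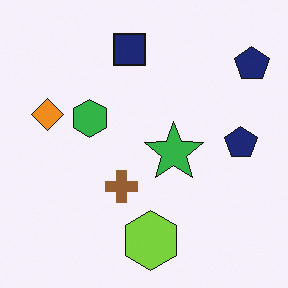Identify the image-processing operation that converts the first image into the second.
The second image is the first flipped horizontally (left ↔ right).

The orange diamond is in the right of the first image and the left of the second — shapes on opposite sides of the vertical midline have swapped in a mirror flip.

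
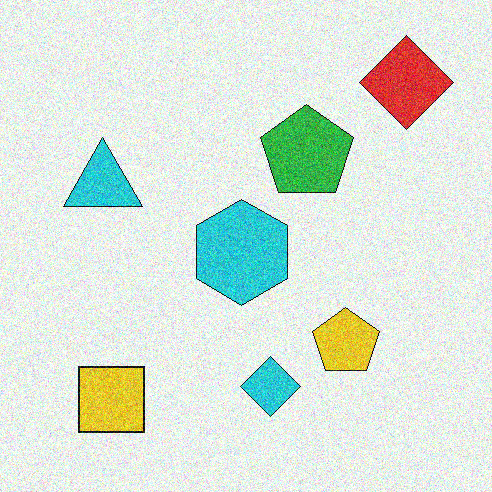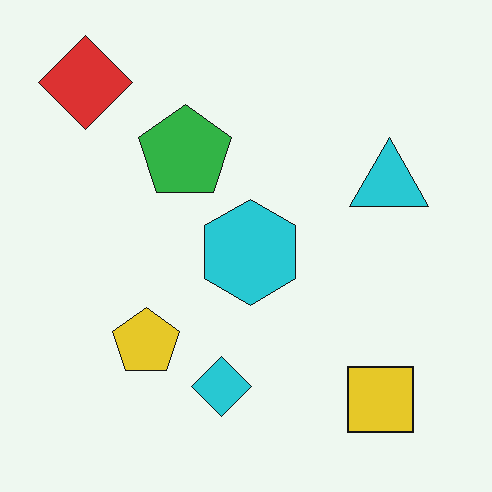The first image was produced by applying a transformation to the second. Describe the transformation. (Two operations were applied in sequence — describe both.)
The first image is the second flipped horizontally (left ↔ right), then degraded with moderate additive noise.

The red diamond is in the top-left of the second image and the top-right of the first — shapes on opposite sides of the vertical midline have swapped in a mirror flip. Random speckle covers the whole image, including the flat background.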